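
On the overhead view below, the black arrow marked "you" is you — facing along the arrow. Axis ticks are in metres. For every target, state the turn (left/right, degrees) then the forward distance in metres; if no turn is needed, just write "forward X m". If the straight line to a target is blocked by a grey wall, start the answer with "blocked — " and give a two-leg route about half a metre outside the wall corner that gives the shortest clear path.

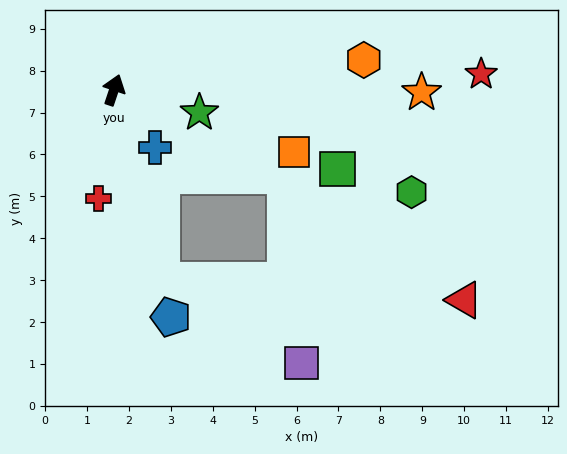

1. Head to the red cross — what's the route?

turn right 170°, forward 2.6 m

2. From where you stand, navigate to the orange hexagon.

turn right 65°, forward 6.0 m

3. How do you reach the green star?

turn right 86°, forward 2.1 m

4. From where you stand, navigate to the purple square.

blocked — turn right 147°, forward 4.7 m, then turn left 45°, forward 3.9 m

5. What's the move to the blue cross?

turn right 126°, forward 1.7 m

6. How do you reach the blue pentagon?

turn right 147°, forward 5.6 m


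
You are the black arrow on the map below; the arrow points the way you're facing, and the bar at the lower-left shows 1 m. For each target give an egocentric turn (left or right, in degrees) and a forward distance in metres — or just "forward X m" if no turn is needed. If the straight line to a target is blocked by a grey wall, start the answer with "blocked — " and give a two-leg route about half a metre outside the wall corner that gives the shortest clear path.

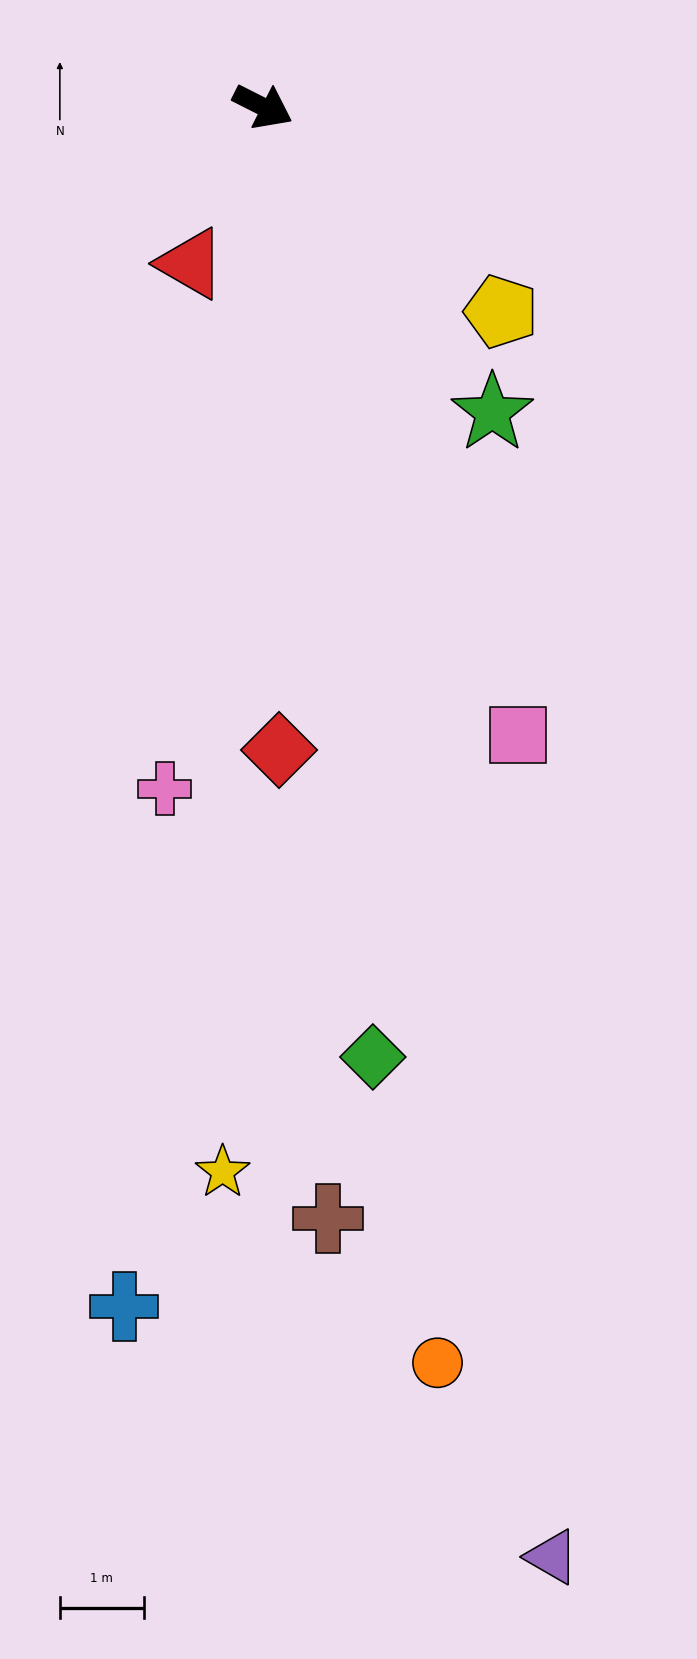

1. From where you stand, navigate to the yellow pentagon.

turn right 14°, forward 3.7 m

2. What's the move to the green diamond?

turn right 57°, forward 11.4 m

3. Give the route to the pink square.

turn right 41°, forward 8.1 m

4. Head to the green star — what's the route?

turn right 26°, forward 4.6 m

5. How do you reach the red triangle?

turn right 88°, forward 2.1 m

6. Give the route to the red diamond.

turn right 62°, forward 7.7 m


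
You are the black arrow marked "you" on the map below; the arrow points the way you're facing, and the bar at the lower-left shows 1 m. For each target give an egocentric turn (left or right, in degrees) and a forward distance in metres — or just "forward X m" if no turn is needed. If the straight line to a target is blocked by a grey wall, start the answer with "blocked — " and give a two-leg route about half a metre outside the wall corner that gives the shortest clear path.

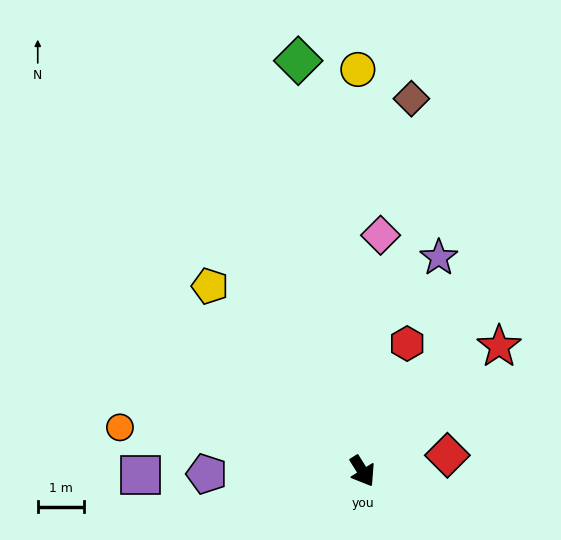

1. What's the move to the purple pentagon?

turn right 121°, forward 3.4 m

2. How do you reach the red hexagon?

turn left 129°, forward 2.9 m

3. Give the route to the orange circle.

turn right 132°, forward 5.3 m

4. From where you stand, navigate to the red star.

turn left 100°, forward 4.0 m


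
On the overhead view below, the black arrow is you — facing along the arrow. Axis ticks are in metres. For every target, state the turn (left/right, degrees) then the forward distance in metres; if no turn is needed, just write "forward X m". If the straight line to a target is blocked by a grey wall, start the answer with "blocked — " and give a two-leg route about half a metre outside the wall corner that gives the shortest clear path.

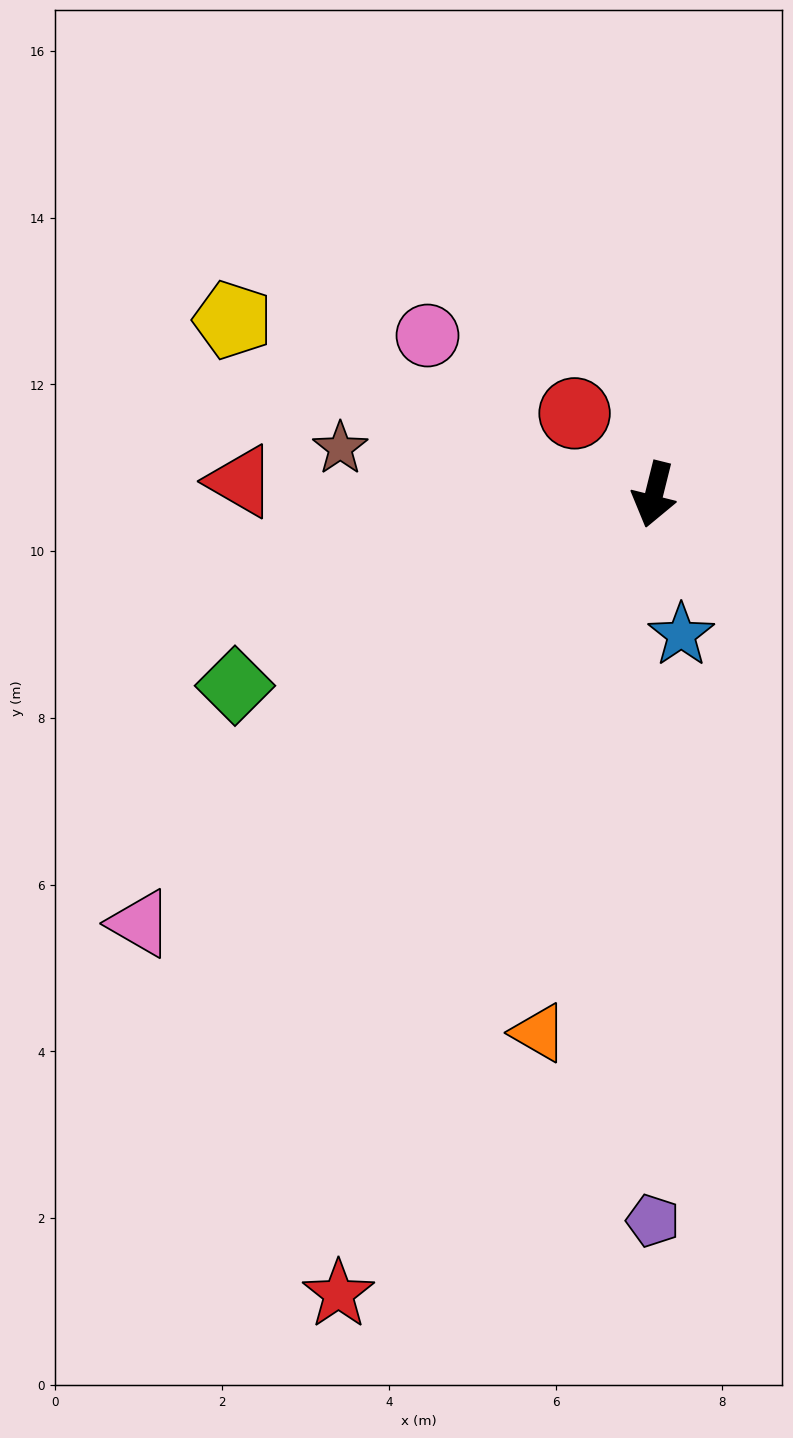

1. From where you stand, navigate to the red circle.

turn right 122°, forward 1.4 m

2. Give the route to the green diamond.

turn right 51°, forward 5.5 m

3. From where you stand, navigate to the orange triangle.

forward 6.6 m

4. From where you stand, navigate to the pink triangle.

turn right 36°, forward 8.0 m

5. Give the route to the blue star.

turn left 25°, forward 1.7 m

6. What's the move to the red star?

turn right 8°, forward 10.3 m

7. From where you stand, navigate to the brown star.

turn right 84°, forward 3.8 m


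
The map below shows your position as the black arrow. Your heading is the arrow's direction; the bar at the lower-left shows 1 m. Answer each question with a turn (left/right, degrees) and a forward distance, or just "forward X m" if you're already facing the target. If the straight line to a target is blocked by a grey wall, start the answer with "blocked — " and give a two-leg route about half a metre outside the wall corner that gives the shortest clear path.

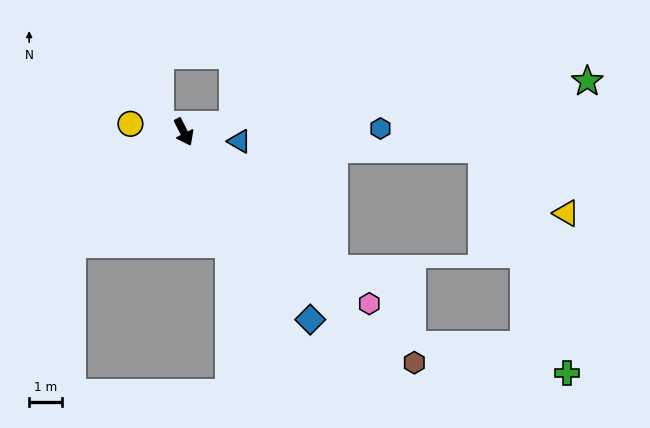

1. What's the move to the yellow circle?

turn right 126°, forward 1.6 m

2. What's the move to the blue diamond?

turn left 7°, forward 6.9 m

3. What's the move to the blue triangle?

turn left 54°, forward 1.7 m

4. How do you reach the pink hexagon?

turn left 20°, forward 7.7 m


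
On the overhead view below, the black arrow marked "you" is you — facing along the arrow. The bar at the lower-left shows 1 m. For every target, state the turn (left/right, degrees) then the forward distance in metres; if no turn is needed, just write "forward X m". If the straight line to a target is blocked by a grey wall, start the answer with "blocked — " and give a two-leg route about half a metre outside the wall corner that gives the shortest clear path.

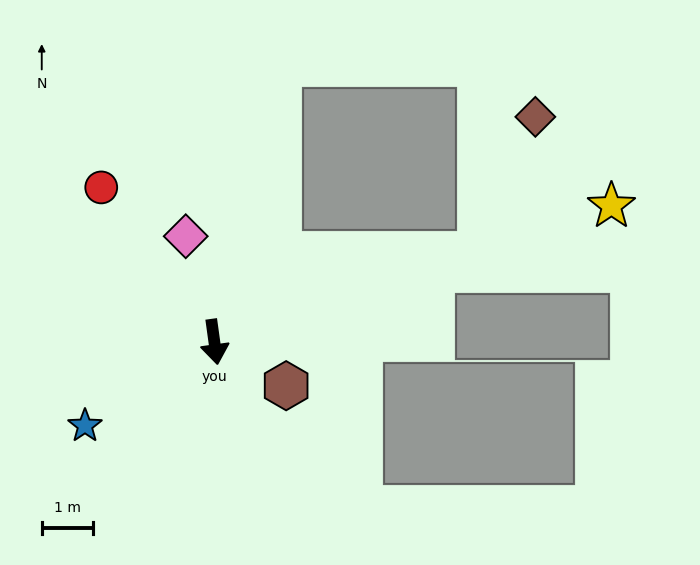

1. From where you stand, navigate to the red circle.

turn right 152°, forward 3.8 m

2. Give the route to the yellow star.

turn left 101°, forward 8.2 m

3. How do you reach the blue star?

turn right 65°, forward 3.0 m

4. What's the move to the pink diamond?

turn right 173°, forward 2.2 m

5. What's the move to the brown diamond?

blocked — turn left 101°, forward 5.5 m, then turn left 49°, forward 2.9 m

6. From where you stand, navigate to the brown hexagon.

turn left 51°, forward 1.7 m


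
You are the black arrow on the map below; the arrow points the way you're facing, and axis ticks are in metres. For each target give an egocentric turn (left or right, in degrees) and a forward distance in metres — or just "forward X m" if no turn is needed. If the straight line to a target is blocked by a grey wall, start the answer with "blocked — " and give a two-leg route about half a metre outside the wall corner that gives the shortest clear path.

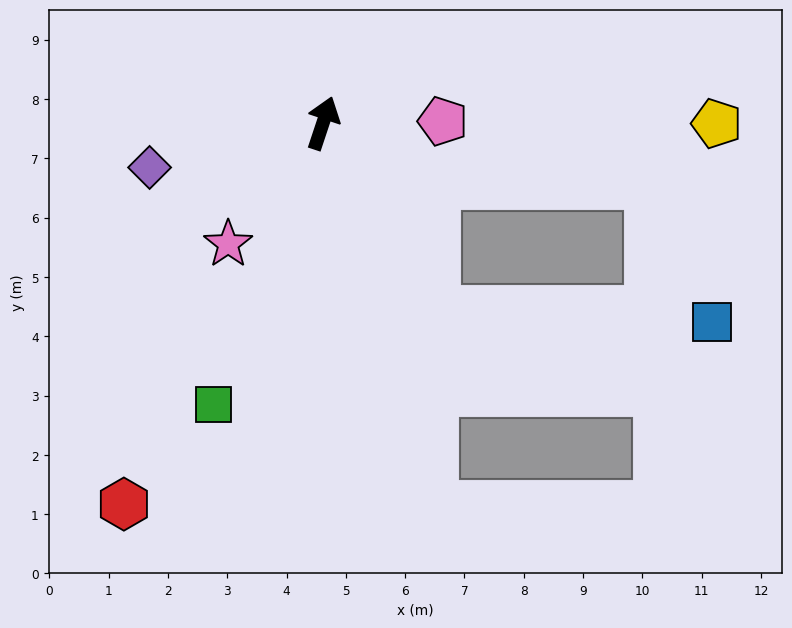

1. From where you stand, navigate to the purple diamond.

turn left 123°, forward 3.0 m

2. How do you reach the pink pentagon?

turn right 71°, forward 2.0 m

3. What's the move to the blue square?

blocked — turn right 131°, forward 3.7 m, then turn left 57°, forward 4.7 m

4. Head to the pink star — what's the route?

turn left 160°, forward 2.6 m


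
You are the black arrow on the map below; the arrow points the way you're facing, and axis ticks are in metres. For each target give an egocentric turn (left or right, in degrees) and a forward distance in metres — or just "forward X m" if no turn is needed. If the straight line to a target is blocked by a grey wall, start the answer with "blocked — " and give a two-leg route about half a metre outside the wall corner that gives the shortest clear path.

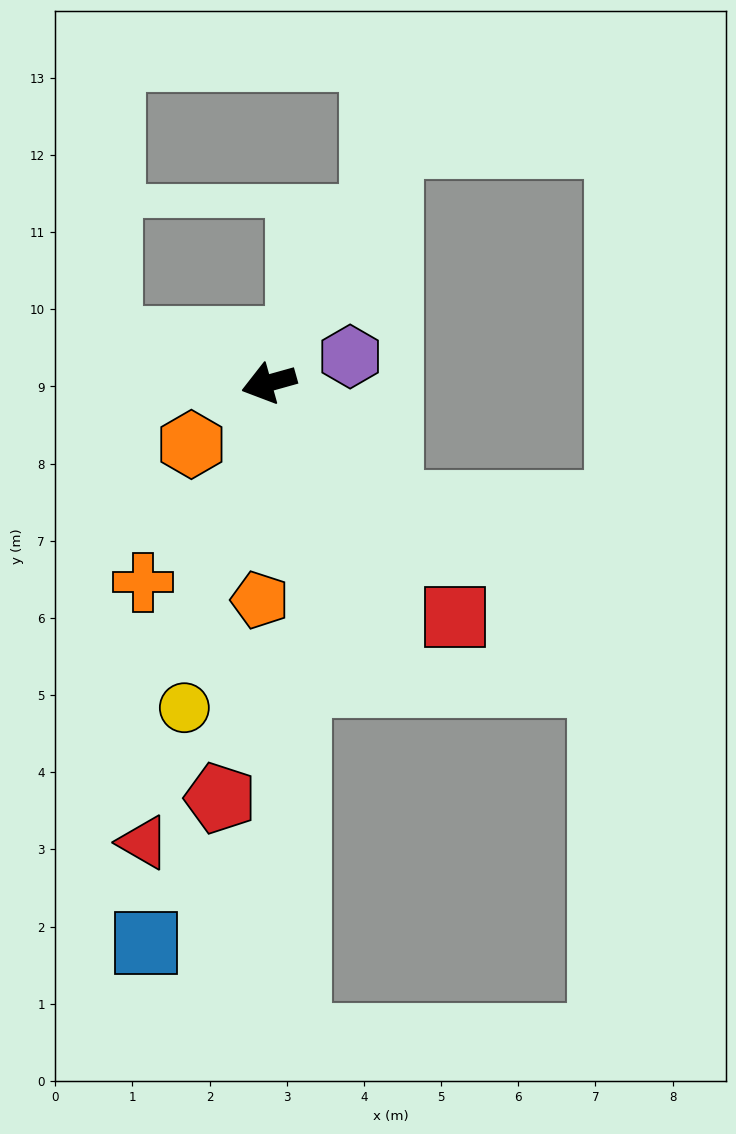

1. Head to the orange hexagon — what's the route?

turn left 23°, forward 1.3 m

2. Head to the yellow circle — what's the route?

turn left 60°, forward 4.3 m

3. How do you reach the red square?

turn left 113°, forward 3.9 m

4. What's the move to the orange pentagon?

turn left 72°, forward 2.8 m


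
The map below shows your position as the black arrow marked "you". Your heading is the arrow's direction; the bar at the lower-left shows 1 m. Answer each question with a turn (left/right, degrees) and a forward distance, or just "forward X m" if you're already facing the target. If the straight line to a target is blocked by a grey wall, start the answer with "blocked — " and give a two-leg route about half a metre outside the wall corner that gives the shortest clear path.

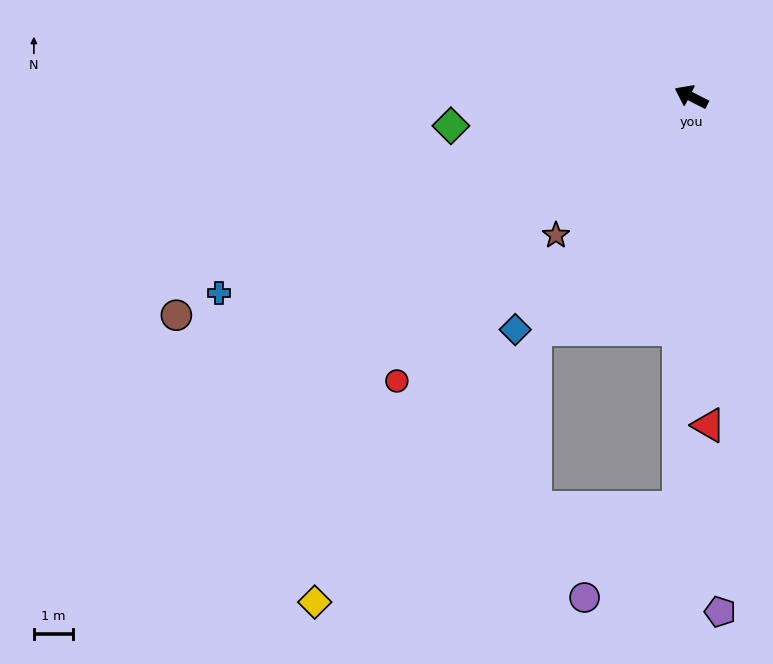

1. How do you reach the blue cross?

turn left 49°, forward 13.0 m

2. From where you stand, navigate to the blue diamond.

turn left 80°, forward 7.4 m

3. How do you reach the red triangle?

turn left 120°, forward 8.4 m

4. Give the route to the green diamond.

turn left 34°, forward 6.2 m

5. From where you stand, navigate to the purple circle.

blocked — turn left 115°, forward 10.4 m, then turn right 44°, forward 3.3 m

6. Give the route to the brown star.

turn left 73°, forward 4.9 m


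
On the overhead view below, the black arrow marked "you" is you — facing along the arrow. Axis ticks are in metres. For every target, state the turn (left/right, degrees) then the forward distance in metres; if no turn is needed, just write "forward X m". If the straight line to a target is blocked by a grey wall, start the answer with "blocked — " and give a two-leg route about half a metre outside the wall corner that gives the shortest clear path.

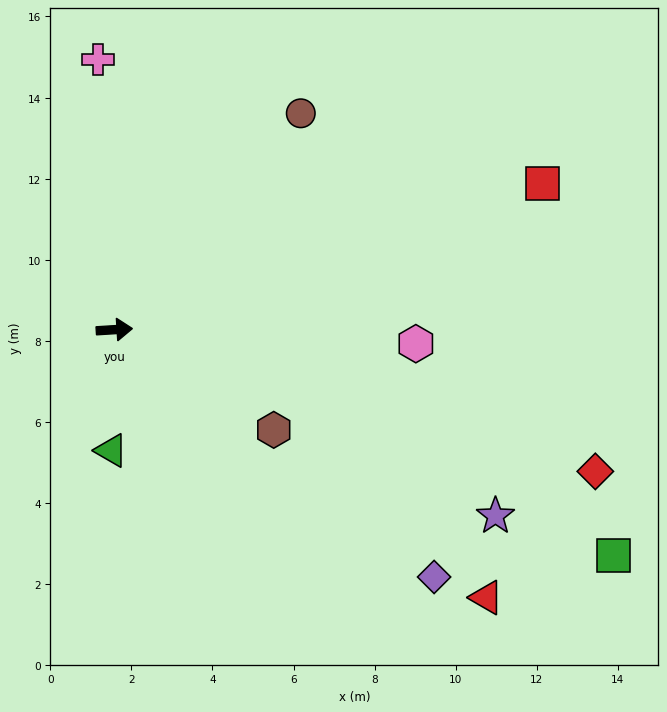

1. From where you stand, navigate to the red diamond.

turn right 20°, forward 12.4 m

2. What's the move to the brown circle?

turn left 46°, forward 7.0 m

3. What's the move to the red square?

turn left 15°, forward 11.2 m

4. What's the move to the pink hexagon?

turn right 6°, forward 7.4 m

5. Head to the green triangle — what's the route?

turn right 95°, forward 3.0 m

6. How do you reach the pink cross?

turn left 90°, forward 6.7 m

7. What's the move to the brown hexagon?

turn right 36°, forward 4.6 m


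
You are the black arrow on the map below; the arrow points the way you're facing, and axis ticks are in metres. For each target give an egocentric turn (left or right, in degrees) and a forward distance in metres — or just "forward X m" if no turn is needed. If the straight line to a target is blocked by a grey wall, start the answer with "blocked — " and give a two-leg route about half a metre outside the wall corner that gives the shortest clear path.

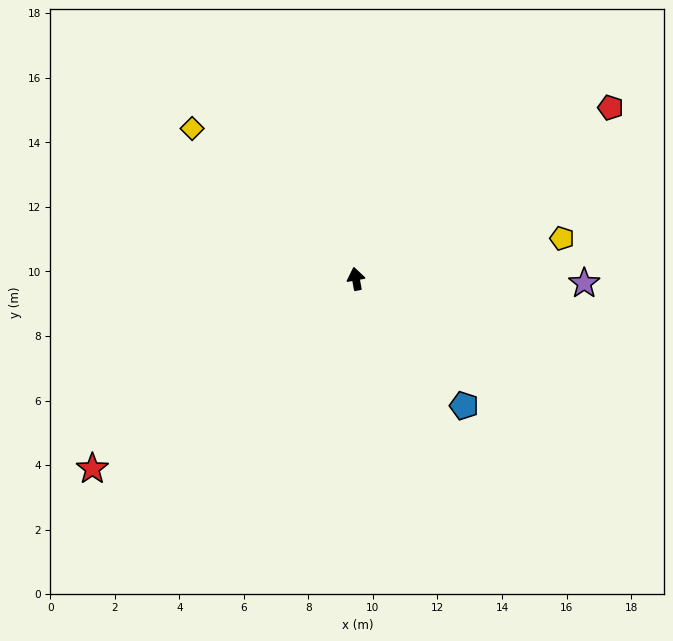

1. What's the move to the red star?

turn left 115°, forward 10.1 m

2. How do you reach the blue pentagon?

turn right 150°, forward 5.2 m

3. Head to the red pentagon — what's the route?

turn right 66°, forward 9.5 m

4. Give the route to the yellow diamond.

turn left 37°, forward 6.9 m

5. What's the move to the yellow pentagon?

turn right 89°, forward 6.5 m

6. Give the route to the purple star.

turn right 101°, forward 7.1 m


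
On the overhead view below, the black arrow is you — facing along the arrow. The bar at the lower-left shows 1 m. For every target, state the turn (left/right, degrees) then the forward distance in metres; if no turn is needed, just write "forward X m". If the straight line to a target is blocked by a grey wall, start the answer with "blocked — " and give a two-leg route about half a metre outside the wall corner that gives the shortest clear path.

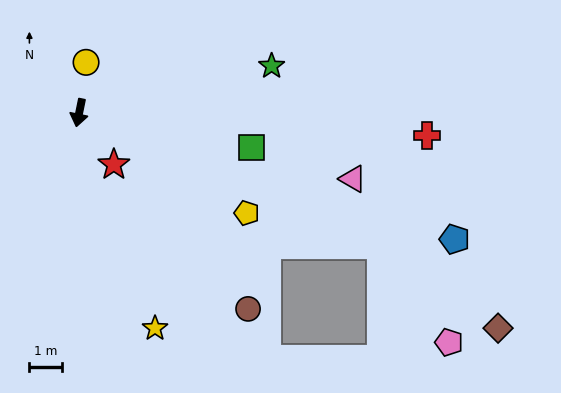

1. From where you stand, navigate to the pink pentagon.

blocked — turn left 78°, forward 10.0 m, then turn right 31°, forward 3.6 m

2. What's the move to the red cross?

turn left 98°, forward 10.6 m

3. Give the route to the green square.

turn left 90°, forward 5.4 m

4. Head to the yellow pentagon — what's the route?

turn left 71°, forward 6.0 m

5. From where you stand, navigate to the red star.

turn left 45°, forward 1.9 m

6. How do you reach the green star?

turn left 115°, forward 6.0 m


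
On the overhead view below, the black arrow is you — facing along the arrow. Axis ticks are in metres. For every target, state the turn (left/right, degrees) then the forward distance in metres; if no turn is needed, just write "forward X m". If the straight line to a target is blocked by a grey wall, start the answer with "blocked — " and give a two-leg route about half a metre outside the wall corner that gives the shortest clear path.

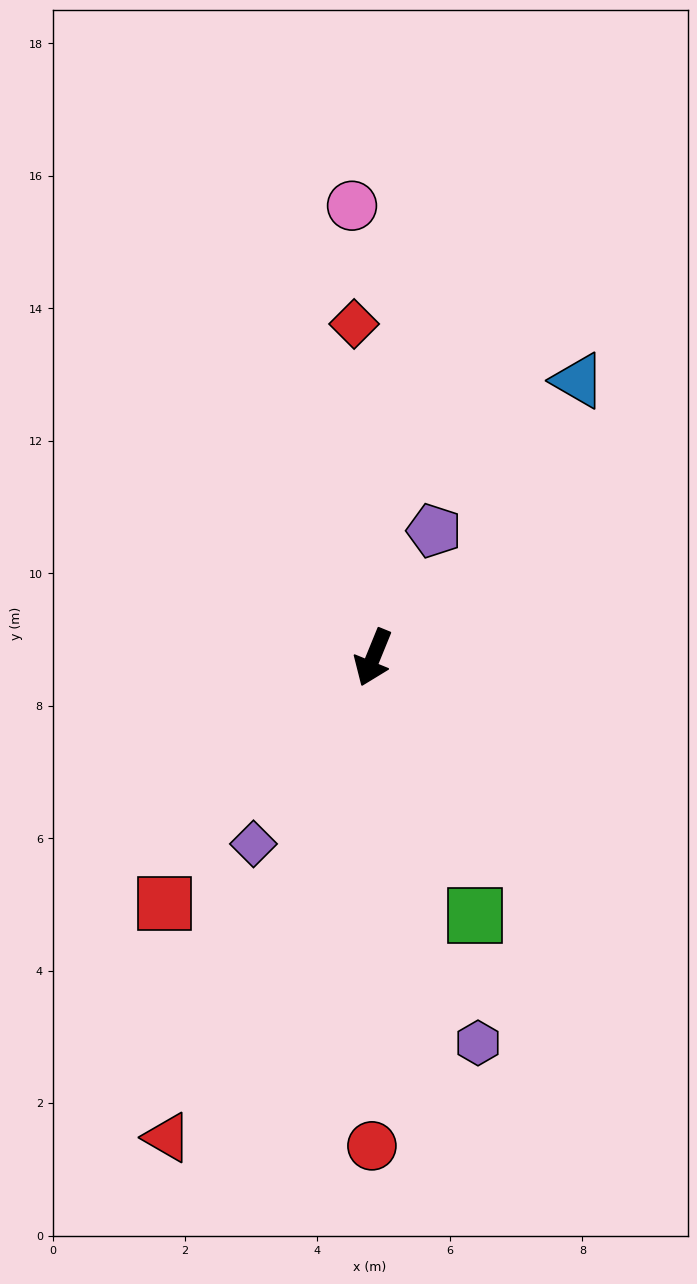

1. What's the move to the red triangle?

forward 7.9 m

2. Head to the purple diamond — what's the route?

turn right 11°, forward 3.3 m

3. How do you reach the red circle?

turn left 22°, forward 7.4 m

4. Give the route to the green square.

turn left 44°, forward 4.2 m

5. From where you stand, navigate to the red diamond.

turn right 155°, forward 5.0 m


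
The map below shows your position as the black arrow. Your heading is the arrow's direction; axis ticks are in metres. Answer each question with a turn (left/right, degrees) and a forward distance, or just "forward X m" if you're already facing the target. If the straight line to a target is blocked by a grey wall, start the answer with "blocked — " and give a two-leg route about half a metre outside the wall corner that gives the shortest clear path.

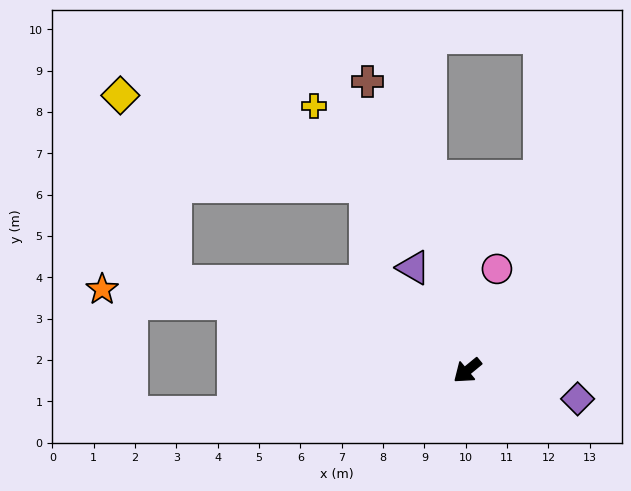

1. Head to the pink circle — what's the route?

turn right 146°, forward 2.6 m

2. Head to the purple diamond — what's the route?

turn left 126°, forward 2.8 m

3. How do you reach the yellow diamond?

blocked — turn right 56°, forward 7.4 m, then turn right 57°, forward 4.7 m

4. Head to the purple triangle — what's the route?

turn right 102°, forward 2.8 m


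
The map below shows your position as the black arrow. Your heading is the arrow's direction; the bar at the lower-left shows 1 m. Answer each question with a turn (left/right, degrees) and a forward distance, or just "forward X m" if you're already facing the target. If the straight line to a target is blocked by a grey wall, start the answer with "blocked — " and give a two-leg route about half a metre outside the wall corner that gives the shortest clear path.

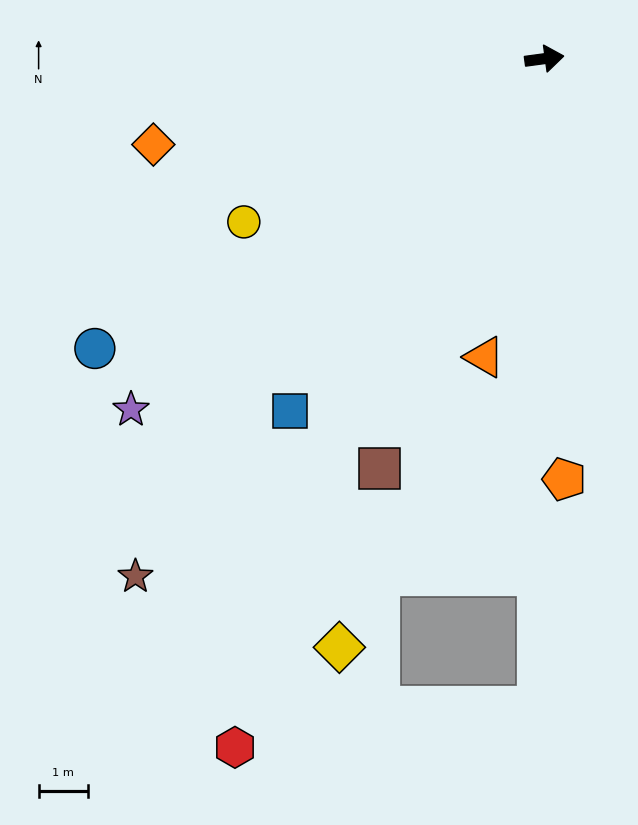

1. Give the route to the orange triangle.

turn right 109°, forward 6.2 m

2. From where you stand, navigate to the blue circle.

turn right 155°, forward 10.9 m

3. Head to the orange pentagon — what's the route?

turn right 95°, forward 8.6 m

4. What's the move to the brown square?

turn right 120°, forward 9.0 m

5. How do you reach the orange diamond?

turn right 175°, forward 8.1 m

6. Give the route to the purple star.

turn right 147°, forward 11.0 m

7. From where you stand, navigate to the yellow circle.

turn right 159°, forward 7.0 m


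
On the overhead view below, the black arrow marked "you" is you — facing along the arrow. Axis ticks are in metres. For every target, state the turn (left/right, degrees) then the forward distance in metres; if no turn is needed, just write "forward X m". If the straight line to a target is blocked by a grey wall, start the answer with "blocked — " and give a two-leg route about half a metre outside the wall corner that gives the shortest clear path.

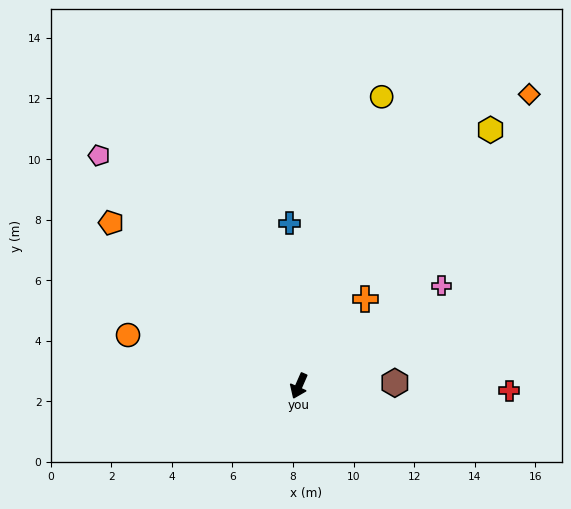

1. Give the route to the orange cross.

turn left 166°, forward 3.6 m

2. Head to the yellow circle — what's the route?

turn right 172°, forward 9.9 m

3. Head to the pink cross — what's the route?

turn left 149°, forward 5.8 m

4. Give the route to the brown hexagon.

turn left 116°, forward 3.2 m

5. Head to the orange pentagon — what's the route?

turn right 107°, forward 8.2 m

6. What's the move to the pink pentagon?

turn right 115°, forward 10.1 m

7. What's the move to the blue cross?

turn right 153°, forward 5.4 m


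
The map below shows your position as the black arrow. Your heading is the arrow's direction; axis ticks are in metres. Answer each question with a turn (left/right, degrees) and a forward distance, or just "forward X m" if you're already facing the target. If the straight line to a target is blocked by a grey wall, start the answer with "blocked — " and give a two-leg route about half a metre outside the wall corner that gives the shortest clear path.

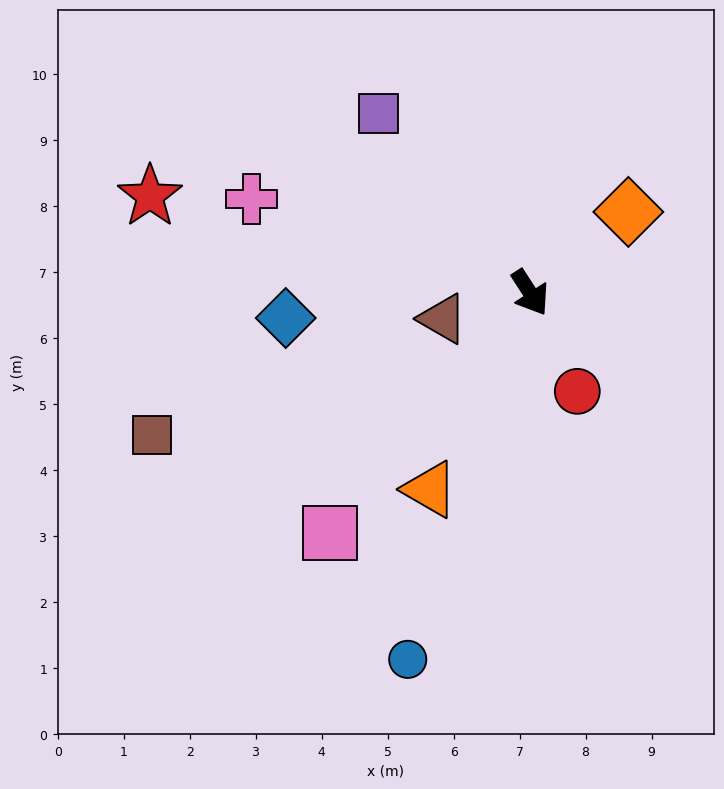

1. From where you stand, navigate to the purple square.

turn right 173°, forward 3.6 m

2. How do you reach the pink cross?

turn right 142°, forward 4.5 m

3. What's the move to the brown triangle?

turn right 106°, forward 1.4 m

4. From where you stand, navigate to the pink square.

turn right 73°, forward 4.7 m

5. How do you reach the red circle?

turn right 7°, forward 1.7 m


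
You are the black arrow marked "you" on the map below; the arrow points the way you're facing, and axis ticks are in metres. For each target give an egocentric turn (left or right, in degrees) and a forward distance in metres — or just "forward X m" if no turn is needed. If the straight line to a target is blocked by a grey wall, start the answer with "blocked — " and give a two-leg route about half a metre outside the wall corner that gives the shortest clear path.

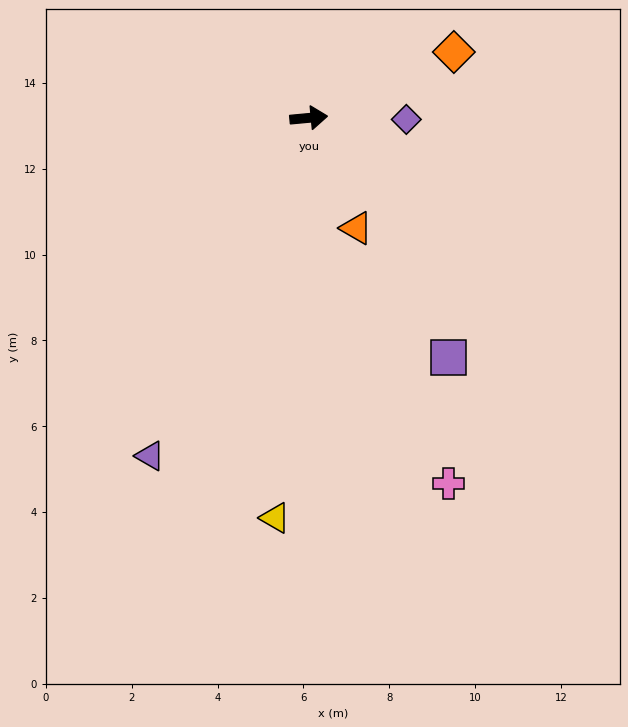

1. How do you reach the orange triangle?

turn right 72°, forward 2.8 m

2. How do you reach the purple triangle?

turn right 120°, forward 8.7 m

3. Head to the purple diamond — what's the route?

turn right 6°, forward 2.3 m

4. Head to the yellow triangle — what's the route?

turn right 100°, forward 9.3 m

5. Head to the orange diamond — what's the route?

turn left 19°, forward 3.7 m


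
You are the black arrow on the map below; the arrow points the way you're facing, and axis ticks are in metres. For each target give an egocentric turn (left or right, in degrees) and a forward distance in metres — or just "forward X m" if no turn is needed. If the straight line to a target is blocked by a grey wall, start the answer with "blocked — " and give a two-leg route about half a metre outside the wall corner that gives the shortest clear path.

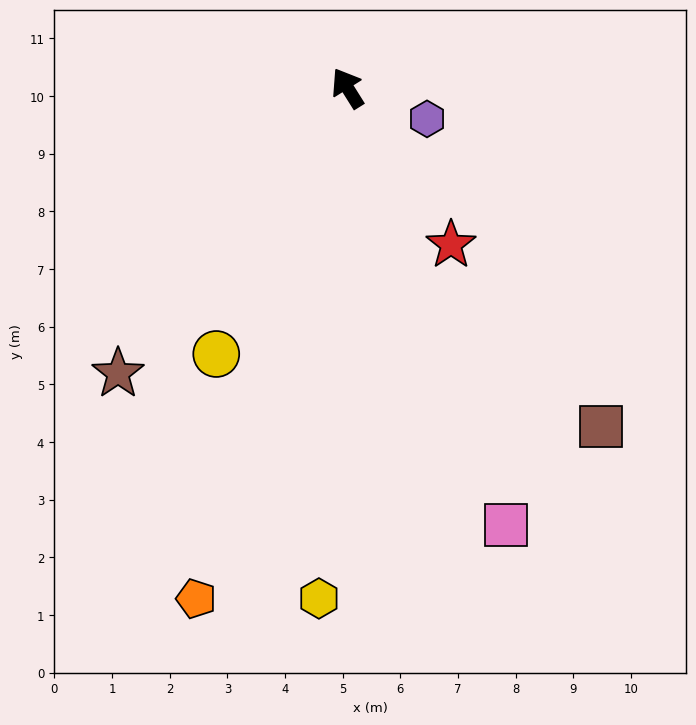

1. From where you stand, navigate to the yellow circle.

turn left 122°, forward 5.1 m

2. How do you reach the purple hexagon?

turn right 143°, forward 1.5 m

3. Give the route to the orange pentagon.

turn left 131°, forward 9.2 m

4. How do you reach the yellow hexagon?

turn left 145°, forward 8.9 m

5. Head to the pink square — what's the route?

turn left 168°, forward 8.1 m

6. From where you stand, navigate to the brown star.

turn left 109°, forward 6.3 m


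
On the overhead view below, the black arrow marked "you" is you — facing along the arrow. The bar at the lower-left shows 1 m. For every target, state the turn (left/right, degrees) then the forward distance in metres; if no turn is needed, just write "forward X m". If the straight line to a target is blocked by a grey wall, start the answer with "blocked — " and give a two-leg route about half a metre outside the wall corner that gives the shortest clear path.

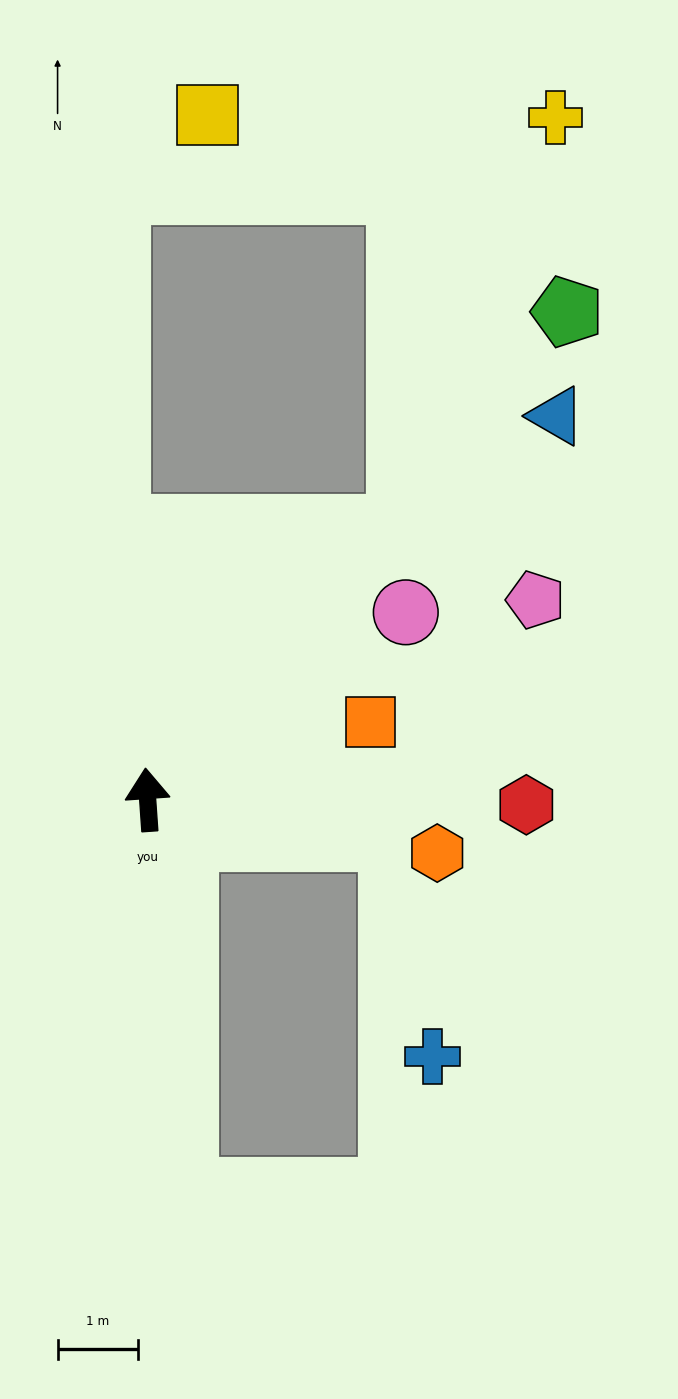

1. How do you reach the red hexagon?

turn right 95°, forward 4.7 m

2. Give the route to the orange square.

turn right 75°, forward 2.9 m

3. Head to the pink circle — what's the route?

turn right 58°, forward 4.0 m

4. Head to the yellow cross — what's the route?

blocked — turn right 47°, forward 4.6 m, then turn left 22°, forward 5.5 m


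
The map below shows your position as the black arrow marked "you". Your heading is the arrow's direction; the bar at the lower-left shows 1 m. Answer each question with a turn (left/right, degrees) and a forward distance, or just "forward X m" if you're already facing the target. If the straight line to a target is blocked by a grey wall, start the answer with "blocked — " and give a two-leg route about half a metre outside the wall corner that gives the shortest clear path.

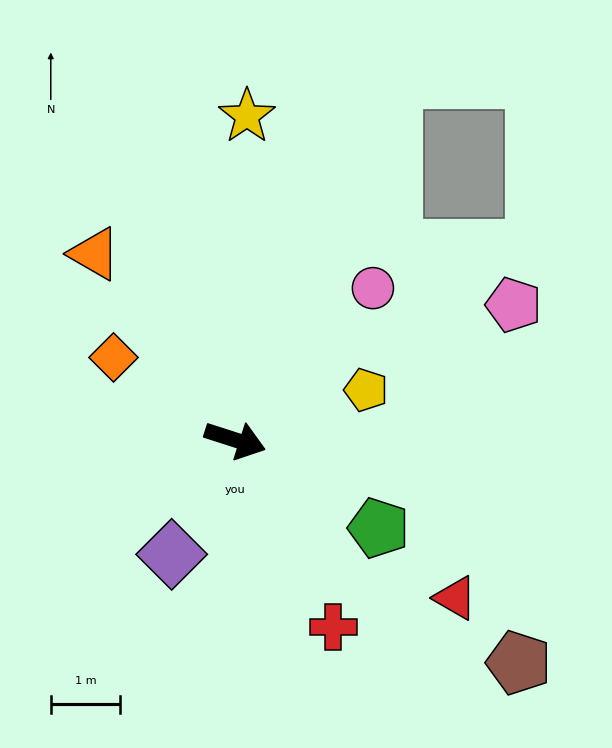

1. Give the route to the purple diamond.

turn right 101°, forward 1.9 m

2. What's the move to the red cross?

turn right 45°, forward 3.0 m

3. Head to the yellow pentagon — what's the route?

turn left 39°, forward 2.0 m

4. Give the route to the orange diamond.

turn left 164°, forward 2.1 m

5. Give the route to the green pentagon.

turn right 14°, forward 2.4 m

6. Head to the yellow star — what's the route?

turn left 106°, forward 4.7 m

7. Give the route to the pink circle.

turn left 66°, forward 2.9 m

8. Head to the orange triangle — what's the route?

turn left 145°, forward 3.4 m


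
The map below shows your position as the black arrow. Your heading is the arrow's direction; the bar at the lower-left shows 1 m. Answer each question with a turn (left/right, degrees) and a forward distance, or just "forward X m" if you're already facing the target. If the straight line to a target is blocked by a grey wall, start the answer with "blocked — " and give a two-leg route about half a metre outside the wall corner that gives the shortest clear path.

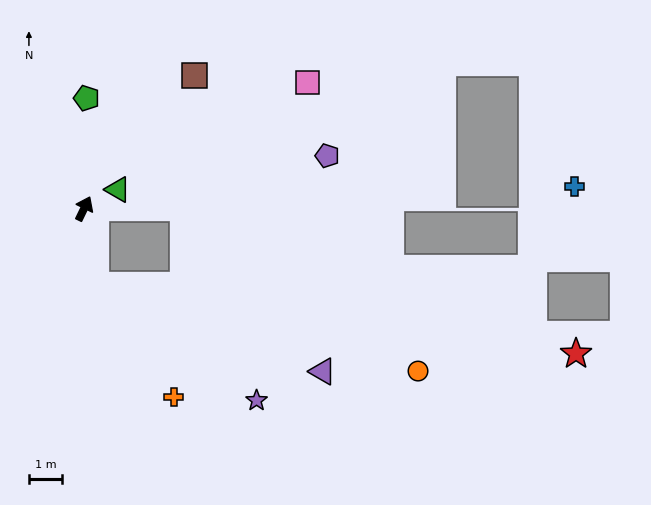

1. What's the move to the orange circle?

blocked — turn right 146°, forward 2.4 m, then turn left 67°, forward 10.1 m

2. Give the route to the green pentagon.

turn left 25°, forward 3.3 m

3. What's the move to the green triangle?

turn right 35°, forward 1.2 m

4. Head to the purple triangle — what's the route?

blocked — turn right 146°, forward 2.4 m, then turn left 61°, forward 7.3 m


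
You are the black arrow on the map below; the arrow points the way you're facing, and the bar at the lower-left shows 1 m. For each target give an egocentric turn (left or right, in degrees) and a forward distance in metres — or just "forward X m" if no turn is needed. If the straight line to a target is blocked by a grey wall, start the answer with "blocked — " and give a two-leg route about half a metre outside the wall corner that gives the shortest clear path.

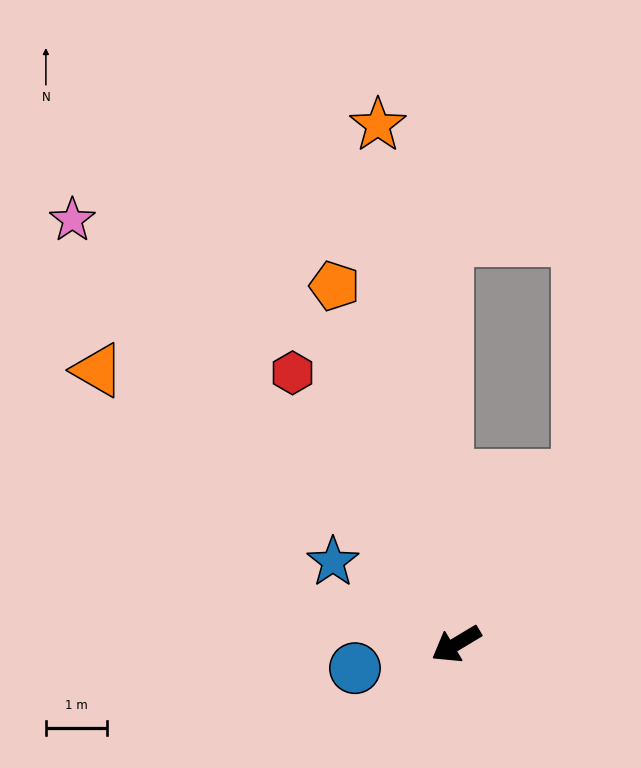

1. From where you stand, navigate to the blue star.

turn right 65°, forward 2.4 m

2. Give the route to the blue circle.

turn right 18°, forward 1.7 m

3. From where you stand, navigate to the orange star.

turn right 112°, forward 8.6 m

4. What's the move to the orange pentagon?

turn right 102°, forward 6.2 m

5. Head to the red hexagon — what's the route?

turn right 90°, forward 5.2 m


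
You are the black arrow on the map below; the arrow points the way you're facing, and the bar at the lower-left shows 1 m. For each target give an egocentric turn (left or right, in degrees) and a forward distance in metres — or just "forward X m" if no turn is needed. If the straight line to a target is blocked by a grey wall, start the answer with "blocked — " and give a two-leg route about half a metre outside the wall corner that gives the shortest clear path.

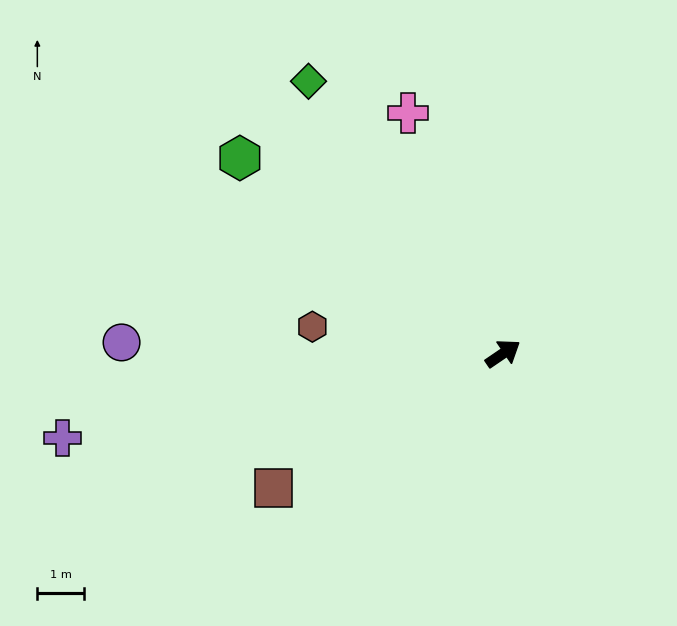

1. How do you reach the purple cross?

turn left 157°, forward 9.5 m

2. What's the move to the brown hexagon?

turn left 138°, forward 4.1 m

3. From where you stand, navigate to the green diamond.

turn left 91°, forward 7.1 m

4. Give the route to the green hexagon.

turn left 109°, forward 7.0 m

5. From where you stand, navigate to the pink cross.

turn left 77°, forward 5.5 m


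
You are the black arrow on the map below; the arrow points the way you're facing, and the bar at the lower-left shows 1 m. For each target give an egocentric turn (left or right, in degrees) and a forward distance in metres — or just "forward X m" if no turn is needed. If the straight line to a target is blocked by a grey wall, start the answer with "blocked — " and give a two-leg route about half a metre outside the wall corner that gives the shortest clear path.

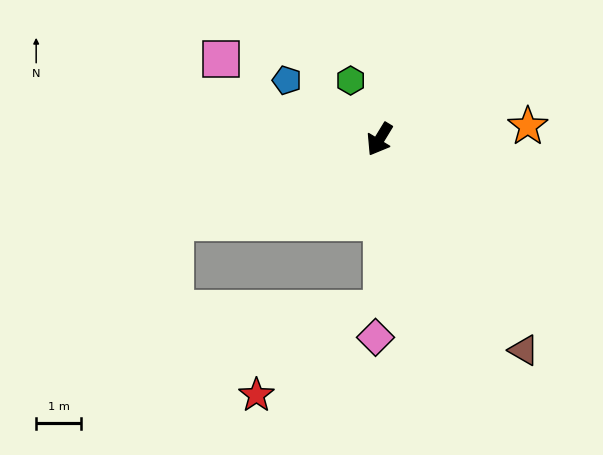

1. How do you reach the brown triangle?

turn left 66°, forward 5.7 m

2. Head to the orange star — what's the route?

turn left 126°, forward 3.3 m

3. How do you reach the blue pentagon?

turn right 91°, forward 2.4 m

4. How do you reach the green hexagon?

turn right 123°, forward 1.5 m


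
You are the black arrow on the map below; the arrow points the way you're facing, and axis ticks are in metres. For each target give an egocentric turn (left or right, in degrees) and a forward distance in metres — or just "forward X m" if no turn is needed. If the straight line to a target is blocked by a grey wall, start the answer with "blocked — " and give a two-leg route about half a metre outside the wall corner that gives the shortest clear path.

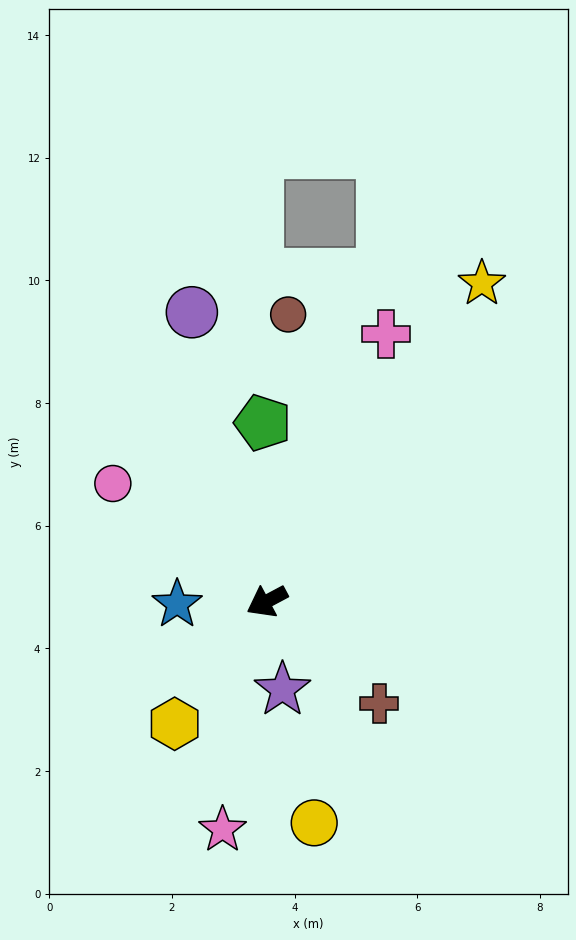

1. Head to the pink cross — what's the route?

turn right 142°, forward 4.8 m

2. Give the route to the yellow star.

turn right 152°, forward 6.3 m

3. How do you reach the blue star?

turn right 26°, forward 1.5 m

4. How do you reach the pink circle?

turn right 65°, forward 3.2 m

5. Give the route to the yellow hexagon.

turn left 25°, forward 2.5 m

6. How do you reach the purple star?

turn left 72°, forward 1.5 m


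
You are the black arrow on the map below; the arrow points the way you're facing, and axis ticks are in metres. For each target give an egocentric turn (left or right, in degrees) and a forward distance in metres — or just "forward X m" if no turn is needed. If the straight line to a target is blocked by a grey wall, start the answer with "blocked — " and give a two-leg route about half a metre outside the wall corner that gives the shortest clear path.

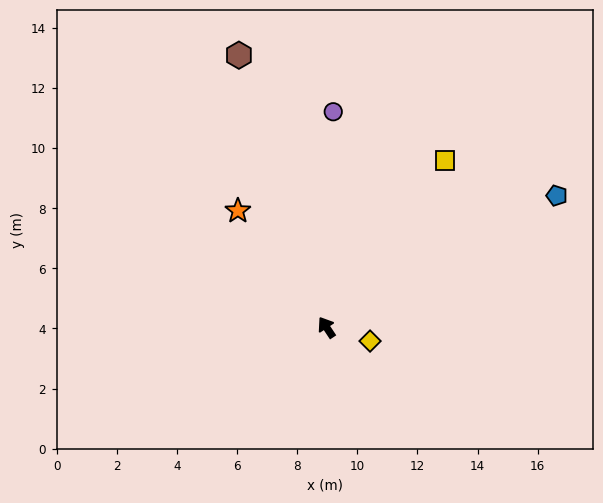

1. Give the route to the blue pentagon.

turn right 94°, forward 8.8 m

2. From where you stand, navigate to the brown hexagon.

turn right 16°, forward 9.5 m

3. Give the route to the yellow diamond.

turn right 141°, forward 1.5 m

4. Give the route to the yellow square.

turn right 69°, forward 6.8 m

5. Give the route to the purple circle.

turn right 35°, forward 7.2 m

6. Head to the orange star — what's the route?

turn left 4°, forward 4.9 m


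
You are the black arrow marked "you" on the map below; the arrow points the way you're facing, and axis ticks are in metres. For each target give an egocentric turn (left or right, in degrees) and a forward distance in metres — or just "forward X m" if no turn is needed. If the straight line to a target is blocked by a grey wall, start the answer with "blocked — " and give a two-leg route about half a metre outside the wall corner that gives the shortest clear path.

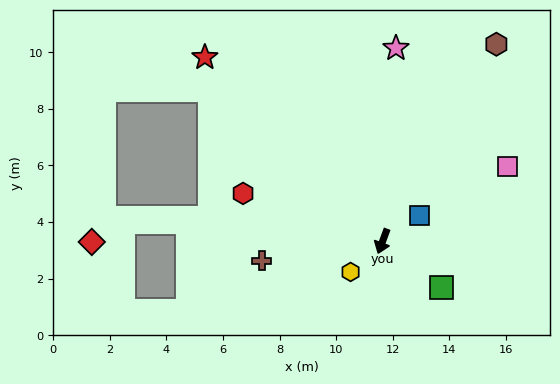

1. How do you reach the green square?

turn left 72°, forward 2.6 m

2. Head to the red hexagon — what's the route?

turn right 89°, forward 5.2 m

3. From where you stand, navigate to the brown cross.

turn right 61°, forward 4.3 m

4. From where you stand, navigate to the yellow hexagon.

turn right 26°, forward 1.6 m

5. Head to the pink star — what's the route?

turn right 164°, forward 6.8 m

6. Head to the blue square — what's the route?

turn left 145°, forward 1.6 m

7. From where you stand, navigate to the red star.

turn right 116°, forward 9.0 m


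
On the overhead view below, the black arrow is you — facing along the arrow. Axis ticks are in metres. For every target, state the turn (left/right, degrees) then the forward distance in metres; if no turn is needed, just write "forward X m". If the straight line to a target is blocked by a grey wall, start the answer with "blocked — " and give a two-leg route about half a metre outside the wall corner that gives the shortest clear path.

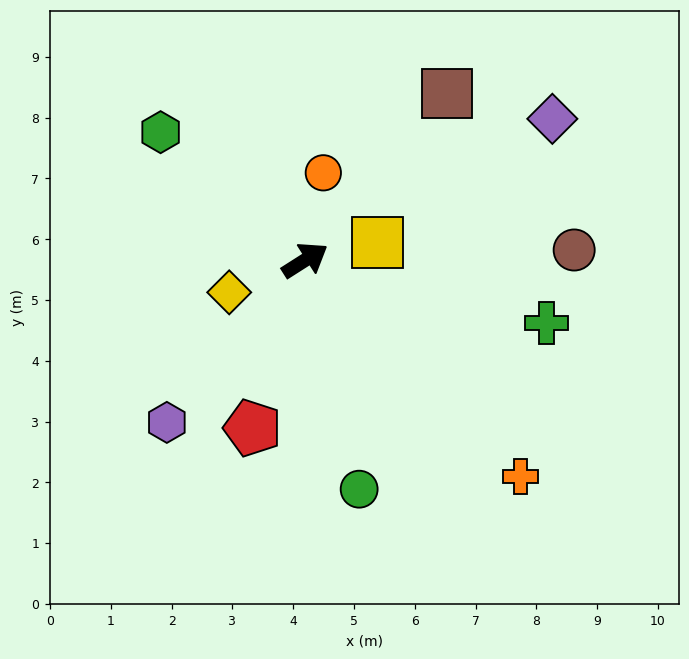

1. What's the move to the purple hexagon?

turn right 163°, forward 3.5 m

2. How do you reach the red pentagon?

turn right 140°, forward 2.9 m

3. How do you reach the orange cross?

turn right 78°, forward 5.0 m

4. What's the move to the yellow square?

turn right 19°, forward 1.2 m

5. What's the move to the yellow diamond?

turn left 171°, forward 1.4 m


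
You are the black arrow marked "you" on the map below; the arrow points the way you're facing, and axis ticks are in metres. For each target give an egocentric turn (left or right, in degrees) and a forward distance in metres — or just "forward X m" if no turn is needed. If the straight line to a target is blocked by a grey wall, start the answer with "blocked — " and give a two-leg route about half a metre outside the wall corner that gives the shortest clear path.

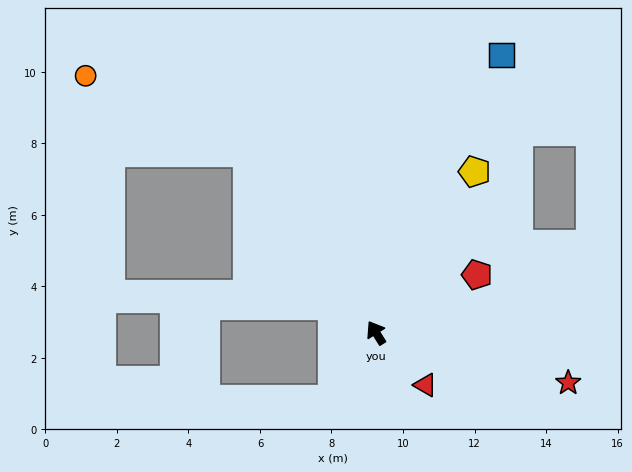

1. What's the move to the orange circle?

blocked — turn left 3°, forward 6.2 m, then turn left 30°, forward 5.0 m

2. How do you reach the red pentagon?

turn right 92°, forward 3.3 m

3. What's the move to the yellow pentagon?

turn right 64°, forward 5.3 m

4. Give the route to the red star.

turn right 137°, forward 5.6 m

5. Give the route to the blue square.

turn right 56°, forward 8.5 m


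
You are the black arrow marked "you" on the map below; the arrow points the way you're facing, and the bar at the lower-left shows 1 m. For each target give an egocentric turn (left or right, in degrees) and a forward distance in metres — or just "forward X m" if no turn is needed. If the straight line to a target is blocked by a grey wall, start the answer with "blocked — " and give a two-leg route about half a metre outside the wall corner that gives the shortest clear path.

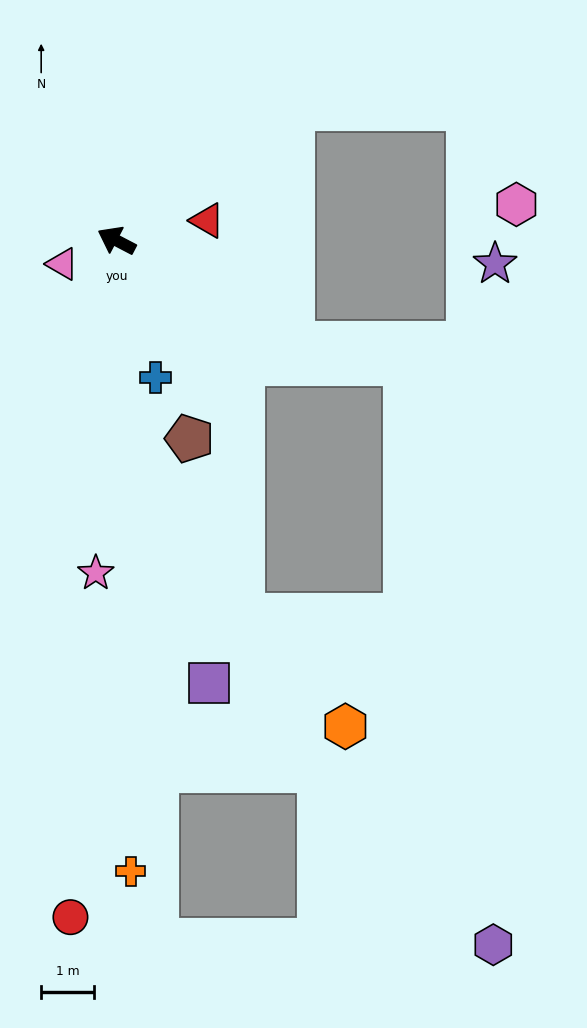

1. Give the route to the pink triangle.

turn left 51°, forward 1.1 m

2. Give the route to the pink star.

turn left 114°, forward 6.4 m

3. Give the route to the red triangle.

turn right 140°, forward 1.8 m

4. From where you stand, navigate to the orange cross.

turn left 119°, forward 12.1 m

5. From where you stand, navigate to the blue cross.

turn left 133°, forward 2.7 m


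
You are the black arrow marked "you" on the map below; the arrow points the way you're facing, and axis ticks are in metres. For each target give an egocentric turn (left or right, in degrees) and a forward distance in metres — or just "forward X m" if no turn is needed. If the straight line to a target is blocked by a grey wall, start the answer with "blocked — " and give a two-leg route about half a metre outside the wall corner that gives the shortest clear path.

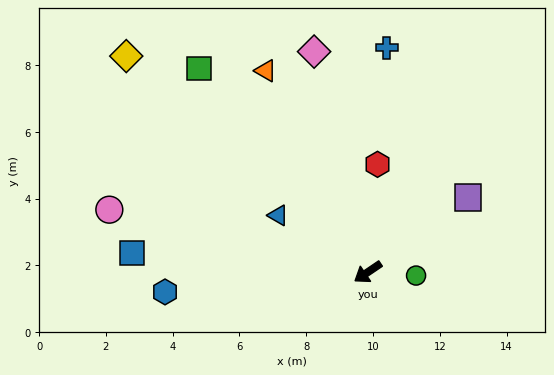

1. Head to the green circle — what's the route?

turn left 142°, forward 1.4 m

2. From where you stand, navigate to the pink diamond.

turn right 110°, forward 6.8 m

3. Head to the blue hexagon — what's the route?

turn right 29°, forward 6.1 m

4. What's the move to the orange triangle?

turn right 97°, forward 6.8 m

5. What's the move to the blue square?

turn right 39°, forward 7.1 m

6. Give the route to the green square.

turn right 85°, forward 7.9 m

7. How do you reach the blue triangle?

turn right 66°, forward 3.2 m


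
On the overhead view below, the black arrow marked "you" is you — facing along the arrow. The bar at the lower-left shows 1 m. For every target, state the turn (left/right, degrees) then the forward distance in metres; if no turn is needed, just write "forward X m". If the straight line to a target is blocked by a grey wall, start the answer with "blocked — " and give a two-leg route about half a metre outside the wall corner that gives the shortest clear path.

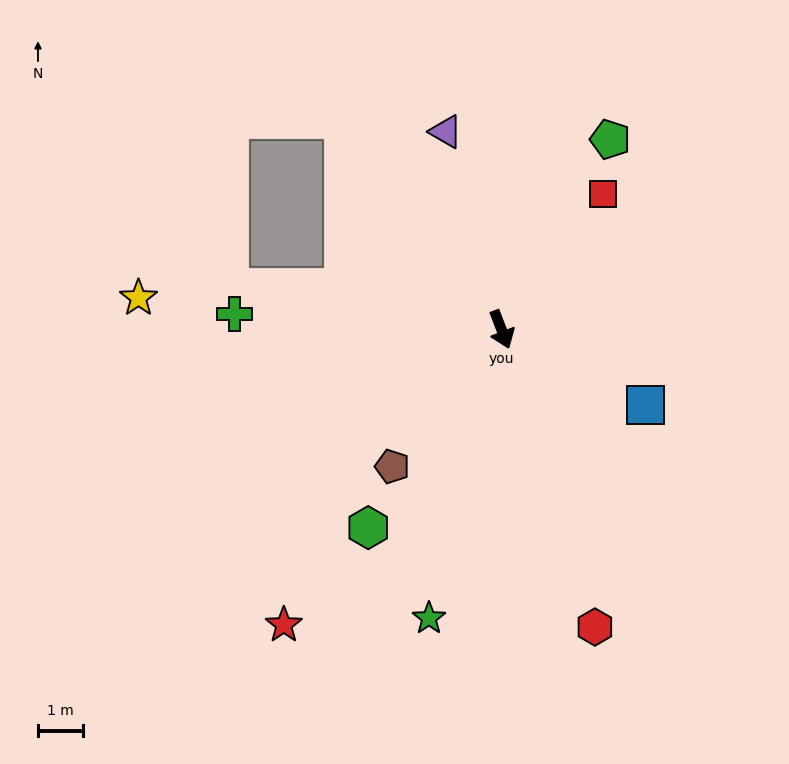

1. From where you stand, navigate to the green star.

turn right 35°, forward 6.6 m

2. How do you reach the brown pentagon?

turn right 60°, forward 3.9 m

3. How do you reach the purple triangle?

turn left 175°, forward 4.6 m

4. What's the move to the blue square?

turn left 41°, forward 3.6 m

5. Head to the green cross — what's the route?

turn right 114°, forward 6.0 m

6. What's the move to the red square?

turn left 122°, forward 3.8 m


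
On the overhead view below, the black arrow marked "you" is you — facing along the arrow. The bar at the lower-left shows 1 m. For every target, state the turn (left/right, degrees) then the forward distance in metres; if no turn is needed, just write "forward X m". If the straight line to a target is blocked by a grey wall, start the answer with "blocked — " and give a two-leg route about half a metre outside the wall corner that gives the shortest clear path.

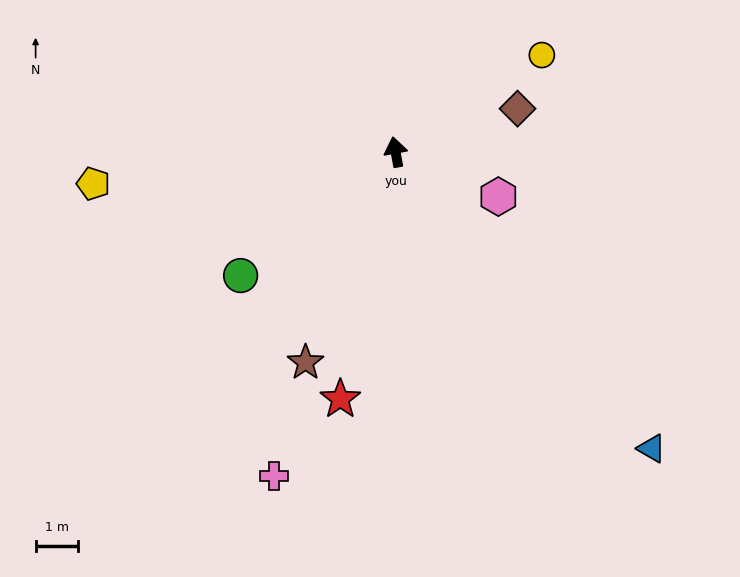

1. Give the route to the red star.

turn left 157°, forward 5.9 m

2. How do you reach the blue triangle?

turn right 150°, forward 9.2 m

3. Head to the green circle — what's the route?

turn left 118°, forward 4.7 m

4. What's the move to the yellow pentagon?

turn left 86°, forward 7.1 m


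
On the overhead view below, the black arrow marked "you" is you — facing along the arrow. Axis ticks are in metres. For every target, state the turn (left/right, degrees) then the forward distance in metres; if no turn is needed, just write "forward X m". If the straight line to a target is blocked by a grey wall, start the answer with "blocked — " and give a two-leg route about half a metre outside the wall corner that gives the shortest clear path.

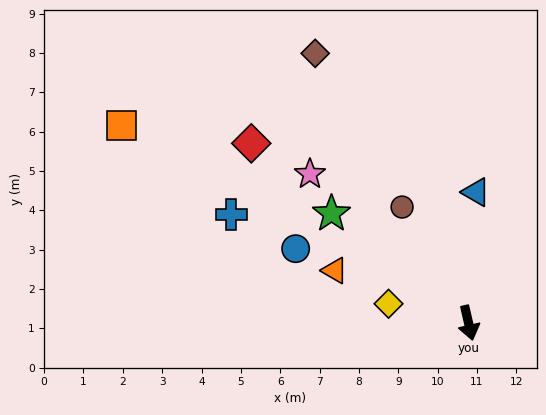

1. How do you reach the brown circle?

turn right 163°, forward 3.4 m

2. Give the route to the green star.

turn right 142°, forward 4.5 m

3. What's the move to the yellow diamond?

turn right 116°, forward 2.1 m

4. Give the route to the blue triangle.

turn left 164°, forward 3.3 m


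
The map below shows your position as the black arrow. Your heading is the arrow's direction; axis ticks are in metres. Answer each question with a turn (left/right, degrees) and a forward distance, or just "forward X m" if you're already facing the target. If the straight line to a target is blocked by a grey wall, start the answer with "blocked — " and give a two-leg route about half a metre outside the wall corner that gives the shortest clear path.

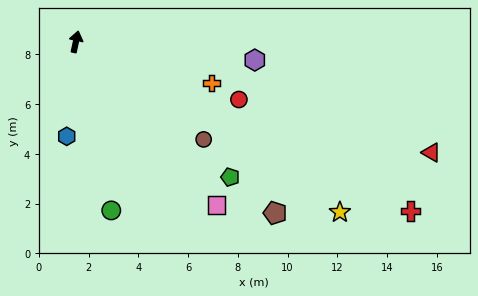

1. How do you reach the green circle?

turn right 156°, forward 6.9 m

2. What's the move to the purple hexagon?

turn right 84°, forward 7.2 m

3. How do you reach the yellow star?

turn right 111°, forward 12.6 m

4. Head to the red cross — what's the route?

turn right 105°, forward 15.1 m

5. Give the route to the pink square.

turn right 127°, forward 8.7 m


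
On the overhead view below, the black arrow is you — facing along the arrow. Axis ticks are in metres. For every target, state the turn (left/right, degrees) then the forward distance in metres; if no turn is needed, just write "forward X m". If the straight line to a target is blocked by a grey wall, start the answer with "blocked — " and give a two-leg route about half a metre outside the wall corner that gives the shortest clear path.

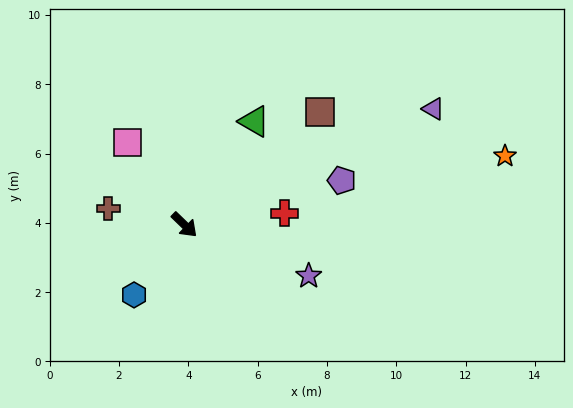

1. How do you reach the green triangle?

turn left 100°, forward 3.6 m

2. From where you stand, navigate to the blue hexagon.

turn right 82°, forward 2.5 m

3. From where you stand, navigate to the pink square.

turn left 169°, forward 2.9 m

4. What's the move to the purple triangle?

turn left 69°, forward 7.9 m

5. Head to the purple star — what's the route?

turn left 22°, forward 3.9 m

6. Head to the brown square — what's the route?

turn left 84°, forward 5.1 m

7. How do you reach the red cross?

turn left 51°, forward 2.9 m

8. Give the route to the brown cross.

turn right 148°, forward 2.2 m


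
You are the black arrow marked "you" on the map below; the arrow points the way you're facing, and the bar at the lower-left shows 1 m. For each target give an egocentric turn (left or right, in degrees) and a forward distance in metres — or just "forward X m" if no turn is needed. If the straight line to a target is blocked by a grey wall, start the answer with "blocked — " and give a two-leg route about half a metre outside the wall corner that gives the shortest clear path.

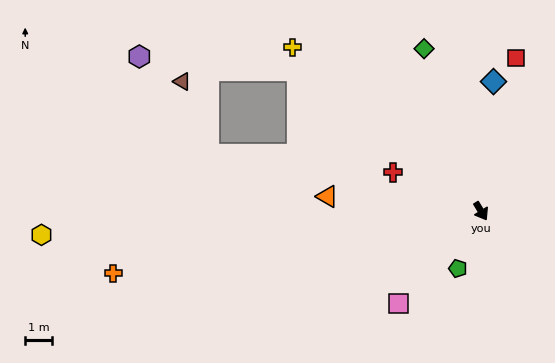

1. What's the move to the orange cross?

turn right 112°, forward 13.8 m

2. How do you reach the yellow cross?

turn right 162°, forward 9.3 m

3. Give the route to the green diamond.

turn left 168°, forward 6.4 m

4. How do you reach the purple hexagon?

blocked — turn right 159°, forward 8.6 m, then turn left 33°, forward 5.9 m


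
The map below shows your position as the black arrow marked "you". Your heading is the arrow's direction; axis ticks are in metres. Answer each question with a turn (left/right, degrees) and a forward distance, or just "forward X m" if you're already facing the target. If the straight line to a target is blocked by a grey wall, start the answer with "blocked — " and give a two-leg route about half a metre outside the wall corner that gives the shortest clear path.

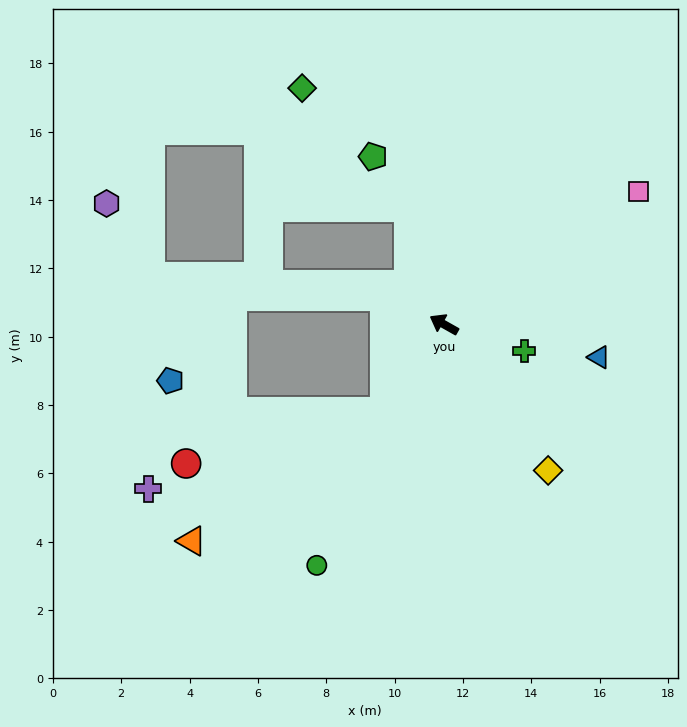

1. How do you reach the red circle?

blocked — turn left 85°, forward 3.1 m, then turn right 41°, forward 6.0 m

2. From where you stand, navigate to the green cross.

turn right 169°, forward 2.5 m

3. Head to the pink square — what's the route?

turn right 116°, forward 6.9 m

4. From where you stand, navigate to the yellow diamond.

turn left 155°, forward 5.2 m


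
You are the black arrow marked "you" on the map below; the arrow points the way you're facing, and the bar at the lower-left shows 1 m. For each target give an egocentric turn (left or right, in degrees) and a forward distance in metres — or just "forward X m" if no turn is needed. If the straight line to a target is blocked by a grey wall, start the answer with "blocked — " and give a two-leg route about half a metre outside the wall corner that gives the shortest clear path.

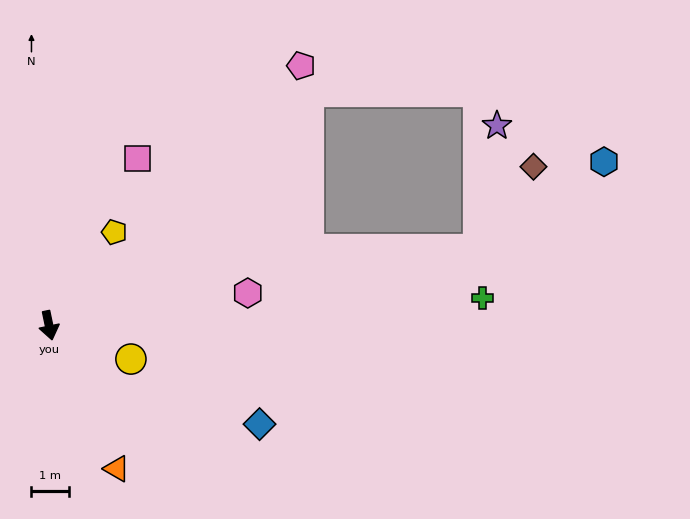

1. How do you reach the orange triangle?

turn left 13°, forward 4.3 m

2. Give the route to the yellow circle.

turn left 56°, forward 2.4 m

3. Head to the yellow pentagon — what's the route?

turn left 133°, forward 3.1 m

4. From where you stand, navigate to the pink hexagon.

turn left 87°, forward 5.4 m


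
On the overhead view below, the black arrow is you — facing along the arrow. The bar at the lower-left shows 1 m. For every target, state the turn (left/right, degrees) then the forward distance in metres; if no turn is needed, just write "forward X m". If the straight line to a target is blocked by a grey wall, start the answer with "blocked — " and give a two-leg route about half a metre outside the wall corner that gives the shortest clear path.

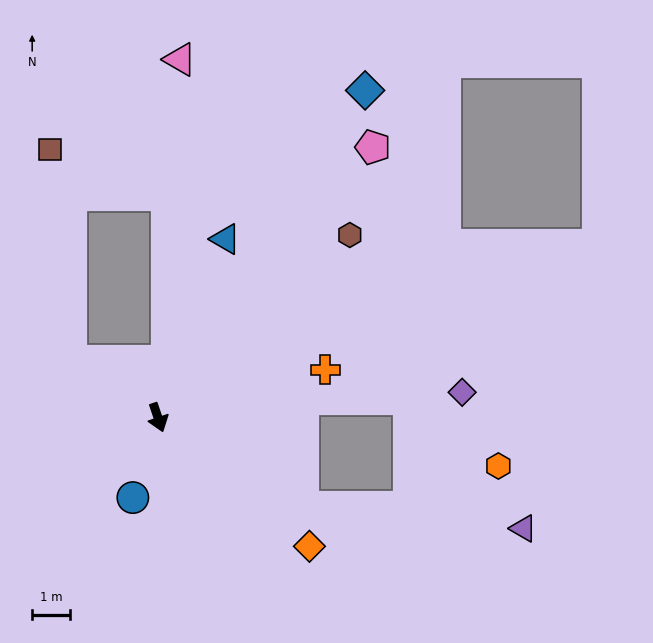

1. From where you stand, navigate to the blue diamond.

turn left 129°, forward 10.2 m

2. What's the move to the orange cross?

turn left 87°, forward 4.6 m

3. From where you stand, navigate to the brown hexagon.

turn left 115°, forward 7.0 m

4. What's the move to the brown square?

blocked — turn right 142°, forward 2.7 m, then turn right 51°, forward 5.6 m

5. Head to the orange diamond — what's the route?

turn left 31°, forward 5.2 m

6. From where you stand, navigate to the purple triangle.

blocked — turn left 39°, forward 4.5 m, then turn left 27°, forward 5.8 m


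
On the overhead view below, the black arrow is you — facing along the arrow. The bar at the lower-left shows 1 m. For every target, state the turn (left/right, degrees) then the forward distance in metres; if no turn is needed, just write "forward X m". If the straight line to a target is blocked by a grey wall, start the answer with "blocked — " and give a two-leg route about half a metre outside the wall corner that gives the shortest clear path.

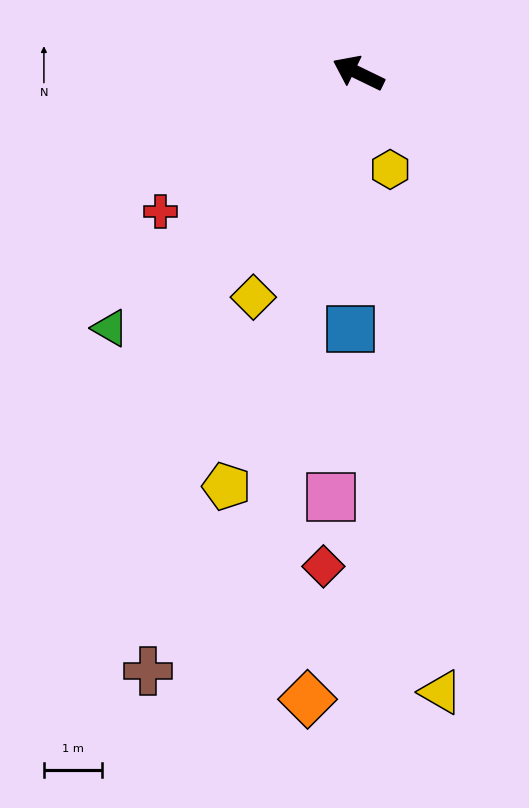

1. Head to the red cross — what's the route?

turn left 61°, forward 4.2 m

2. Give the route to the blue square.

turn left 114°, forward 4.4 m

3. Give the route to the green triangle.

turn left 72°, forward 6.1 m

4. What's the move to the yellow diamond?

turn left 91°, forward 4.3 m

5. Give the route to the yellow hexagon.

turn left 134°, forward 1.8 m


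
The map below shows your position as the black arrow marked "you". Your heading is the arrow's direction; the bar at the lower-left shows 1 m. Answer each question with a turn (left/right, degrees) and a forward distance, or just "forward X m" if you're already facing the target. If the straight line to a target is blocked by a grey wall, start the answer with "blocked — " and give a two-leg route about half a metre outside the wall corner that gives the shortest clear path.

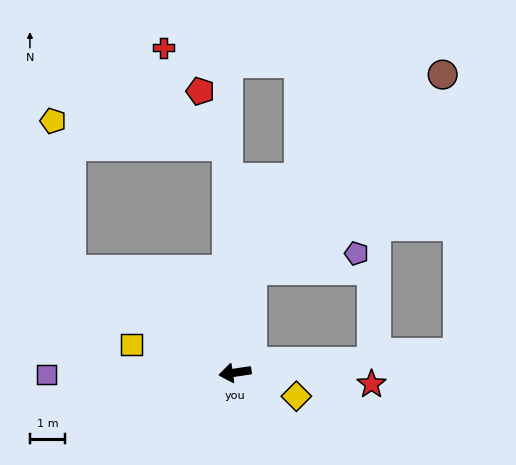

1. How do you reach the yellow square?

turn right 24°, forward 3.1 m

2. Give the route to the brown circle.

blocked — turn right 108°, forward 3.0 m, then turn right 35°, forward 7.8 m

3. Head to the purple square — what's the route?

turn right 8°, forward 5.4 m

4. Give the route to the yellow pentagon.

blocked — turn right 41°, forward 5.5 m, then turn right 51°, forward 4.3 m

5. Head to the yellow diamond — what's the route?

turn left 150°, forward 1.9 m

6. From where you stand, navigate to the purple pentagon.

blocked — turn right 108°, forward 3.0 m, then turn right 71°, forward 3.0 m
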